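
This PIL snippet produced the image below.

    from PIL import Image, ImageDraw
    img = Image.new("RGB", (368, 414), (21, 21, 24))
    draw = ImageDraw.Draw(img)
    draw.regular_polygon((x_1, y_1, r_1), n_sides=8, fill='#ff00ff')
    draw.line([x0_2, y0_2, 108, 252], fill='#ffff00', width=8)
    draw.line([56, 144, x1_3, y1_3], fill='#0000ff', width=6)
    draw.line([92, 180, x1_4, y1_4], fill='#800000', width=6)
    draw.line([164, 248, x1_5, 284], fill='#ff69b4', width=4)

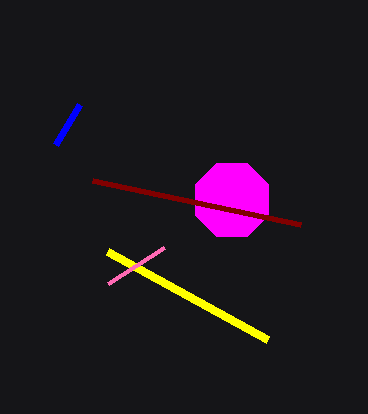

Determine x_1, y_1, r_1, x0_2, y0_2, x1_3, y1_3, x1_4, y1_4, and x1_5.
x_1 = 232
y_1 = 200
r_1 = 40
x0_2 = 268
y0_2 = 340
x1_3 = 80
y1_3 = 104
x1_4 = 300
y1_4 = 224
x1_5 = 108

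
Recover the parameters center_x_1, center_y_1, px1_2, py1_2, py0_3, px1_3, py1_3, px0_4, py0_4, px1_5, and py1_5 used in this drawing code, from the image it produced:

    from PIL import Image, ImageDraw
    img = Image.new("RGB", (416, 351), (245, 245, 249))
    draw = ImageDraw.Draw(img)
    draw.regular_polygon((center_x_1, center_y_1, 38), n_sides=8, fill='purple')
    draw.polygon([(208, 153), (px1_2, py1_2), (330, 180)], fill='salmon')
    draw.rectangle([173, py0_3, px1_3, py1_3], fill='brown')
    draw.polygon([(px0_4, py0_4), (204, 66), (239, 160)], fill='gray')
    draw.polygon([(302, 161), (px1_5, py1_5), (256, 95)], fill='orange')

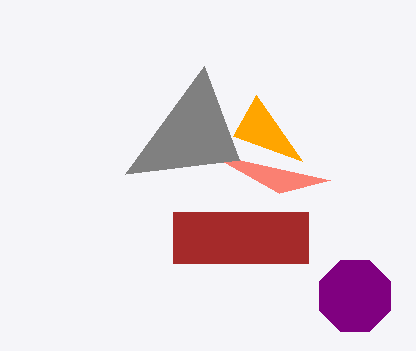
center_x_1 = 355; center_y_1 = 296; px1_2 = 279; py1_2 = 193; py0_3 = 212; px1_3 = 308; py1_3 = 263; px0_4 = 125; py0_4 = 174; px1_5 = 233; py1_5 = 136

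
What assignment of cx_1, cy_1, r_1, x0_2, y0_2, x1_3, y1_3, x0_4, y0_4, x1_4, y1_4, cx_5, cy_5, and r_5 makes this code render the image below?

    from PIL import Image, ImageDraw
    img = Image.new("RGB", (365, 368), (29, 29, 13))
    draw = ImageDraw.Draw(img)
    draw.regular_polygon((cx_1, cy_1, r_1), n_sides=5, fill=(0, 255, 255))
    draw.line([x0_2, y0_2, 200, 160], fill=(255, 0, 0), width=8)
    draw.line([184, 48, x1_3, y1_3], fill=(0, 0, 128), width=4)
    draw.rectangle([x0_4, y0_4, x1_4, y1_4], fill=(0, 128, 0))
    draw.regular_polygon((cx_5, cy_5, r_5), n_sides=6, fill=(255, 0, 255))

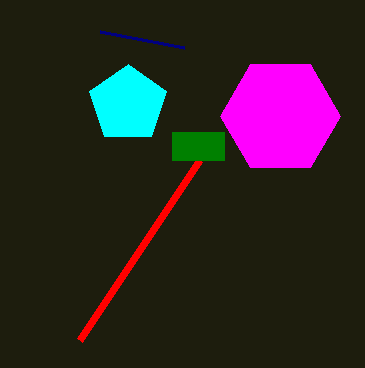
cx_1 = 128; cy_1 = 104; r_1 = 40; x0_2 = 80; y0_2 = 340; x1_3 = 100; y1_3 = 32; x0_4 = 172; y0_4 = 132; x1_4 = 224; y1_4 = 160; cx_5 = 280; cy_5 = 116; r_5 = 60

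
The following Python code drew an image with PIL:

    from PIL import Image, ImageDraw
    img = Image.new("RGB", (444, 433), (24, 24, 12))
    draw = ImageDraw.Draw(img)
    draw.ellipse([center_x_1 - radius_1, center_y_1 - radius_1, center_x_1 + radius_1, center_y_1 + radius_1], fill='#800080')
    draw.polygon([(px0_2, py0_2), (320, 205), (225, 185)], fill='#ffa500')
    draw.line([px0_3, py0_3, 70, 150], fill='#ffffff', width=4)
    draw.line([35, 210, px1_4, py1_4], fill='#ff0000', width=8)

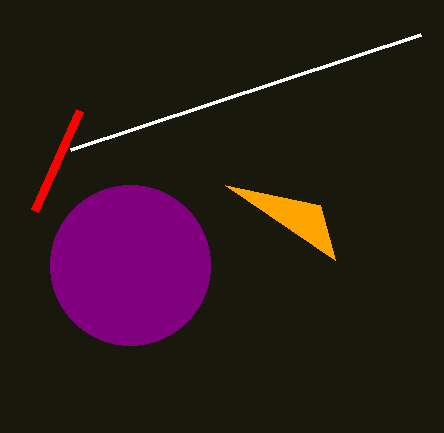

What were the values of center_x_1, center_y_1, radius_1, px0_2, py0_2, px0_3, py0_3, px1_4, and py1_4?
center_x_1 = 130; center_y_1 = 265; radius_1 = 80; px0_2 = 335; py0_2 = 260; px0_3 = 420; py0_3 = 35; px1_4 = 80; py1_4 = 110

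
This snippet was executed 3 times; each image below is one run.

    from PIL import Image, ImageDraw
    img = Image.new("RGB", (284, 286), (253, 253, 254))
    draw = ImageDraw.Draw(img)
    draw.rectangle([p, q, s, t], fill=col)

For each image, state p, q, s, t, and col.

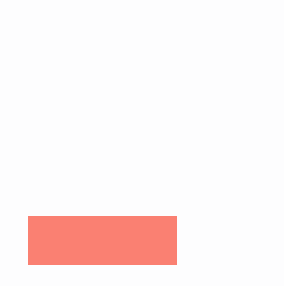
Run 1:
p = 28, q = 216, s = 176, t = 264, col = 'salmon'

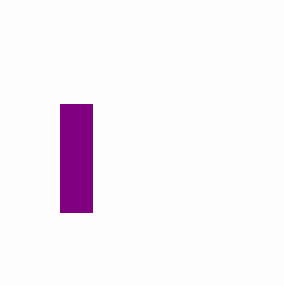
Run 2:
p = 60, q = 104, s = 92, t = 212, col = 'purple'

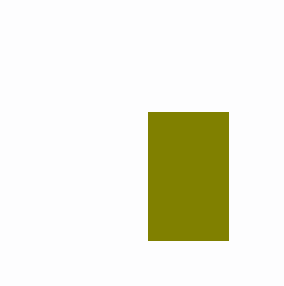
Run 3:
p = 148; q = 112; s = 228; t = 240; col = 'olive'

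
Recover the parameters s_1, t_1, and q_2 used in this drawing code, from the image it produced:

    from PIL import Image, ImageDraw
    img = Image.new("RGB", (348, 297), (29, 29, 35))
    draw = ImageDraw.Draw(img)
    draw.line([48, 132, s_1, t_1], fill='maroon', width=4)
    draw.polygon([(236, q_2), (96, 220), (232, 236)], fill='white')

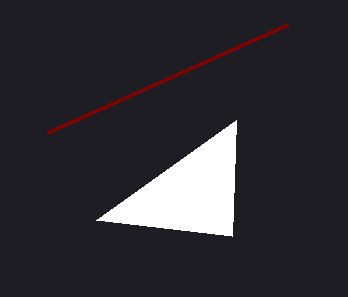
s_1 = 288; t_1 = 24; q_2 = 120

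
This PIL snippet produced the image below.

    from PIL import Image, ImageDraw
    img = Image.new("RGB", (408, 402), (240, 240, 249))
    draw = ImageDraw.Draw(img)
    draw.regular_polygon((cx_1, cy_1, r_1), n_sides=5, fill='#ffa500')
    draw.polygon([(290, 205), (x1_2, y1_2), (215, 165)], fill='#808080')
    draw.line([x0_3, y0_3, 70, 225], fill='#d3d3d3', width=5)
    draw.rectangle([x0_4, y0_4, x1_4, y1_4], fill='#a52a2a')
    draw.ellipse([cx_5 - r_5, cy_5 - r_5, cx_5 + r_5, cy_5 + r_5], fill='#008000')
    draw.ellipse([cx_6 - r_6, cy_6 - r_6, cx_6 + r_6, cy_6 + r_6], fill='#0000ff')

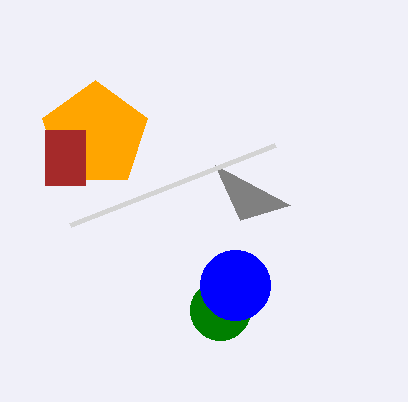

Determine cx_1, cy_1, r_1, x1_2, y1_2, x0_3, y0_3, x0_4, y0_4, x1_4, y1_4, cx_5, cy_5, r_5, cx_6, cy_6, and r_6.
cx_1 = 95; cy_1 = 135; r_1 = 55; x1_2 = 240; y1_2 = 220; x0_3 = 275; y0_3 = 145; x0_4 = 45; y0_4 = 130; x1_4 = 85; y1_4 = 185; cx_5 = 220; cy_5 = 310; r_5 = 30; cx_6 = 235; cy_6 = 285; r_6 = 35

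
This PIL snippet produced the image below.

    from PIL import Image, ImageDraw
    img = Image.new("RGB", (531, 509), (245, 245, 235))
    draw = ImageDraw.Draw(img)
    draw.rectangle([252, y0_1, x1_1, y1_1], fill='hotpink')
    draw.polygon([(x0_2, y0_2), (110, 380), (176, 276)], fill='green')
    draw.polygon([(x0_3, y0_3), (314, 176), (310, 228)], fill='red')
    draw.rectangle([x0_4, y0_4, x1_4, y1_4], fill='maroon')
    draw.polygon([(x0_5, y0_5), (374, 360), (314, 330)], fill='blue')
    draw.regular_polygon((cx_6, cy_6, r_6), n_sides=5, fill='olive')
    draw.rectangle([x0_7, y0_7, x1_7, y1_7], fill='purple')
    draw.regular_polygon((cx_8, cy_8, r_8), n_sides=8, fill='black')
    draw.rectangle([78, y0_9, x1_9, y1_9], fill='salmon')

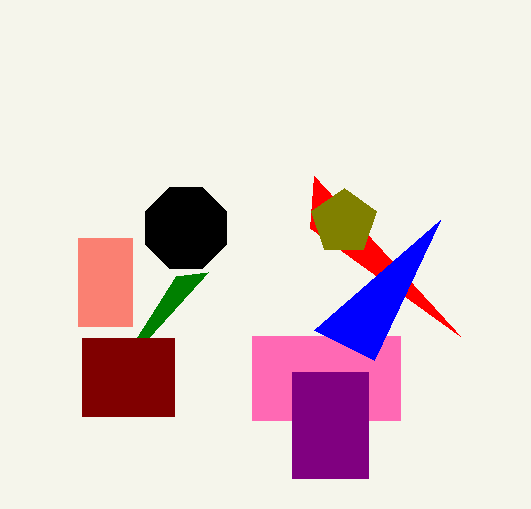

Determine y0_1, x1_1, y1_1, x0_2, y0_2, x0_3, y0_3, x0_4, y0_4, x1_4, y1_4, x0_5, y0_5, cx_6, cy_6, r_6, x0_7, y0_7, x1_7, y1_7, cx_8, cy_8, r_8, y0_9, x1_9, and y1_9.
y0_1 = 336; x1_1 = 400; y1_1 = 420; x0_2 = 208; y0_2 = 272; x0_3 = 460; y0_3 = 336; x0_4 = 82; y0_4 = 338; x1_4 = 174; y1_4 = 416; x0_5 = 440; y0_5 = 220; cx_6 = 344; cy_6 = 222; r_6 = 34; x0_7 = 292; y0_7 = 372; x1_7 = 368; y1_7 = 478; cx_8 = 186; cy_8 = 228; r_8 = 44; y0_9 = 238; x1_9 = 132; y1_9 = 326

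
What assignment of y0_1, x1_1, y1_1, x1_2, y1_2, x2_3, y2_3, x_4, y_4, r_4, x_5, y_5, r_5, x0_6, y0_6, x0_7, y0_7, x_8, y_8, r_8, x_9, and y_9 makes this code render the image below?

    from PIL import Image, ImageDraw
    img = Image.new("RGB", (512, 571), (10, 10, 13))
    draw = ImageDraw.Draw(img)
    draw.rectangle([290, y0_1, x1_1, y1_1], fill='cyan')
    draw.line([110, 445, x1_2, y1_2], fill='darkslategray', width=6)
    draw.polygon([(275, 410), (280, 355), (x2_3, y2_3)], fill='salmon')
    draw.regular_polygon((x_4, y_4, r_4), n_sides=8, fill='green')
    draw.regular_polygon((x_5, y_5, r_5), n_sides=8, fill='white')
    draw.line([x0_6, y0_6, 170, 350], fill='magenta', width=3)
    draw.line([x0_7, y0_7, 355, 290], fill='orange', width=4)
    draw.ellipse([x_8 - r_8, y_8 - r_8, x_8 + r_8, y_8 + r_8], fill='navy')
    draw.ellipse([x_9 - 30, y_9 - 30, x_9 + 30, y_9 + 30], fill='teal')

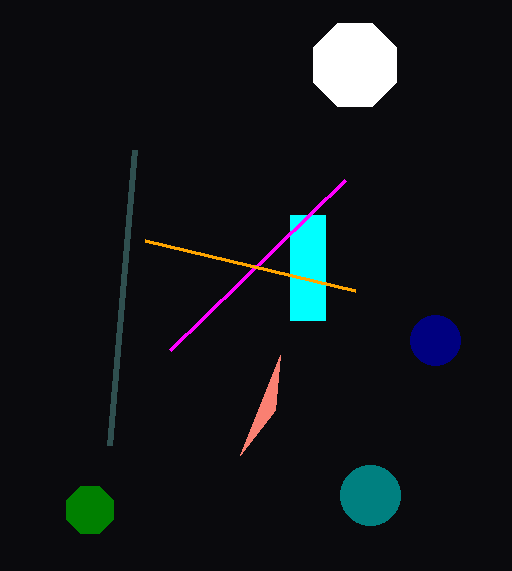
y0_1 = 215; x1_1 = 325; y1_1 = 320; x1_2 = 135; y1_2 = 150; x2_3 = 240; y2_3 = 455; x_4 = 90; y_4 = 510; r_4 = 25; x_5 = 355; y_5 = 65; r_5 = 45; x0_6 = 345; y0_6 = 180; x0_7 = 145; y0_7 = 240; x_8 = 435; y_8 = 340; r_8 = 25; x_9 = 370; y_9 = 495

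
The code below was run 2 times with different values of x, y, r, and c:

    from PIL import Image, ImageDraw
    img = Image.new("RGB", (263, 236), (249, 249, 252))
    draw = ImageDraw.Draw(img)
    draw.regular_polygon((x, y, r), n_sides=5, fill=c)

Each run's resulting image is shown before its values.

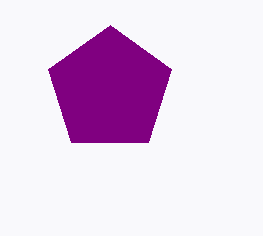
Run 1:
x = 110
y = 90
r = 65
c = 'purple'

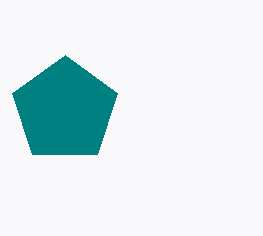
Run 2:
x = 65
y = 110
r = 55
c = 'teal'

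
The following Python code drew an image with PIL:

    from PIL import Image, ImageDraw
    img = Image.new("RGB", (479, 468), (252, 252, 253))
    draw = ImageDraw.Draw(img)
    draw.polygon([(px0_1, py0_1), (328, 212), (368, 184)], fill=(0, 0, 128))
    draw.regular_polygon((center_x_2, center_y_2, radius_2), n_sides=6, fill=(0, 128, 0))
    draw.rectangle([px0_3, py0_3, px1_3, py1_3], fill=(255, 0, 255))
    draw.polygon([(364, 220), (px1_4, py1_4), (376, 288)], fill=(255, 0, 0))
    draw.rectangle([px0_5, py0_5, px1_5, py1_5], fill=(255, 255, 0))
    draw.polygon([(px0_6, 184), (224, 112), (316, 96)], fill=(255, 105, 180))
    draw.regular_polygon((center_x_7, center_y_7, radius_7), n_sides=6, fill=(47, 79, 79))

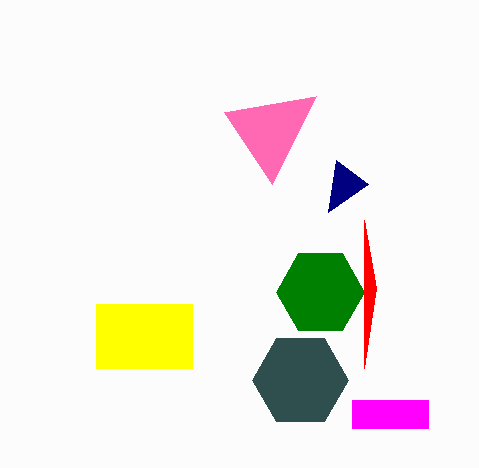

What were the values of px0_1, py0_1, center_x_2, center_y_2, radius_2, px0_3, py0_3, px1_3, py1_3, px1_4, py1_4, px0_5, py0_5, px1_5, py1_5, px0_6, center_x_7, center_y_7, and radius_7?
px0_1 = 336
py0_1 = 160
center_x_2 = 320
center_y_2 = 292
radius_2 = 44
px0_3 = 352
py0_3 = 400
px1_3 = 428
py1_3 = 428
px1_4 = 364
py1_4 = 368
px0_5 = 96
py0_5 = 304
px1_5 = 192
py1_5 = 368
px0_6 = 272
center_x_7 = 300
center_y_7 = 380
radius_7 = 48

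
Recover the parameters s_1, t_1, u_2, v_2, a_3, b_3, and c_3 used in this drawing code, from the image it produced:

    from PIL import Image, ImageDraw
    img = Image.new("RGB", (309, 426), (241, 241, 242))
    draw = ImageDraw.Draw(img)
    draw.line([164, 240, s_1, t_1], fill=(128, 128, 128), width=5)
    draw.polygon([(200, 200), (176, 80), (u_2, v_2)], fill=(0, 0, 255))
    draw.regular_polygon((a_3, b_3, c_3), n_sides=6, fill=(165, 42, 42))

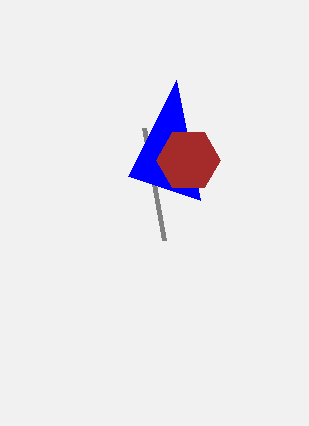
s_1 = 144; t_1 = 128; u_2 = 128; v_2 = 176; a_3 = 188; b_3 = 160; c_3 = 32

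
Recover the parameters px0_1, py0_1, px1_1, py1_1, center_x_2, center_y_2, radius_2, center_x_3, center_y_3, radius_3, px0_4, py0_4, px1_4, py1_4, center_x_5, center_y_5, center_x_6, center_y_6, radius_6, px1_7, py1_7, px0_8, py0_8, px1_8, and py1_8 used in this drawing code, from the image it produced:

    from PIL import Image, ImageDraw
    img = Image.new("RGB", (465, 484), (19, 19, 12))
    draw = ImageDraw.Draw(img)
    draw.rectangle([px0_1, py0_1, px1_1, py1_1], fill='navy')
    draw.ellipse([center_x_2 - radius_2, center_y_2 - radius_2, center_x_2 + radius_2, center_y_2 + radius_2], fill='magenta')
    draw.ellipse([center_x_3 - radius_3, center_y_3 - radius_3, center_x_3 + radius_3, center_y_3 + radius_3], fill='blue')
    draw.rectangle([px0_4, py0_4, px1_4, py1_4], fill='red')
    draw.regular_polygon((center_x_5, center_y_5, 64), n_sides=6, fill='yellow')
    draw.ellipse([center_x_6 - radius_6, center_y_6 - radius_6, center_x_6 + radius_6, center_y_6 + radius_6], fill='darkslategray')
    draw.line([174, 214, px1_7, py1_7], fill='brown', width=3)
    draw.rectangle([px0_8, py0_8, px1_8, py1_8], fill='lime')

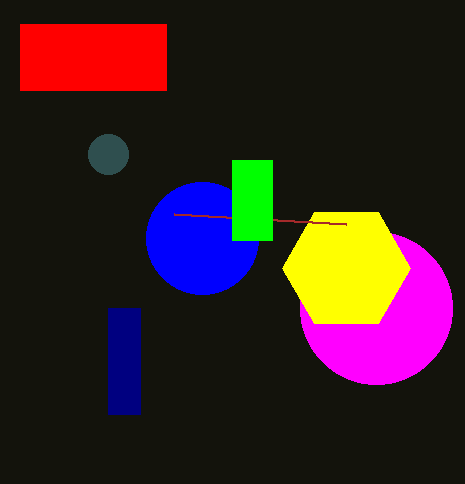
px0_1 = 108, py0_1 = 308, px1_1 = 140, py1_1 = 414, center_x_2 = 376, center_y_2 = 308, radius_2 = 76, center_x_3 = 202, center_y_3 = 238, radius_3 = 56, px0_4 = 20, py0_4 = 24, px1_4 = 166, py1_4 = 90, center_x_5 = 346, center_y_5 = 268, center_x_6 = 108, center_y_6 = 154, radius_6 = 20, px1_7 = 346, py1_7 = 224, px0_8 = 232, py0_8 = 160, px1_8 = 272, py1_8 = 240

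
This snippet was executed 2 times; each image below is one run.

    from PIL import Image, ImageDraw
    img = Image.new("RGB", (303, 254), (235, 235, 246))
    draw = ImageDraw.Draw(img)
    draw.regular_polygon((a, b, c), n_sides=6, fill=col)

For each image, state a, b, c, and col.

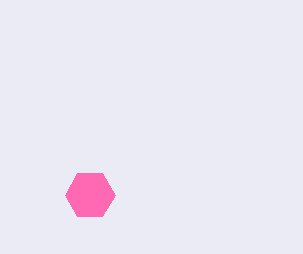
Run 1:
a = 90, b = 195, c = 25, col = 'hotpink'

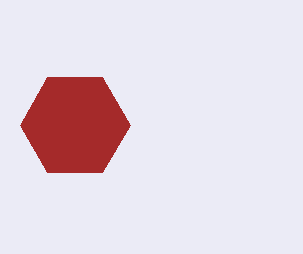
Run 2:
a = 75, b = 125, c = 55, col = 'brown'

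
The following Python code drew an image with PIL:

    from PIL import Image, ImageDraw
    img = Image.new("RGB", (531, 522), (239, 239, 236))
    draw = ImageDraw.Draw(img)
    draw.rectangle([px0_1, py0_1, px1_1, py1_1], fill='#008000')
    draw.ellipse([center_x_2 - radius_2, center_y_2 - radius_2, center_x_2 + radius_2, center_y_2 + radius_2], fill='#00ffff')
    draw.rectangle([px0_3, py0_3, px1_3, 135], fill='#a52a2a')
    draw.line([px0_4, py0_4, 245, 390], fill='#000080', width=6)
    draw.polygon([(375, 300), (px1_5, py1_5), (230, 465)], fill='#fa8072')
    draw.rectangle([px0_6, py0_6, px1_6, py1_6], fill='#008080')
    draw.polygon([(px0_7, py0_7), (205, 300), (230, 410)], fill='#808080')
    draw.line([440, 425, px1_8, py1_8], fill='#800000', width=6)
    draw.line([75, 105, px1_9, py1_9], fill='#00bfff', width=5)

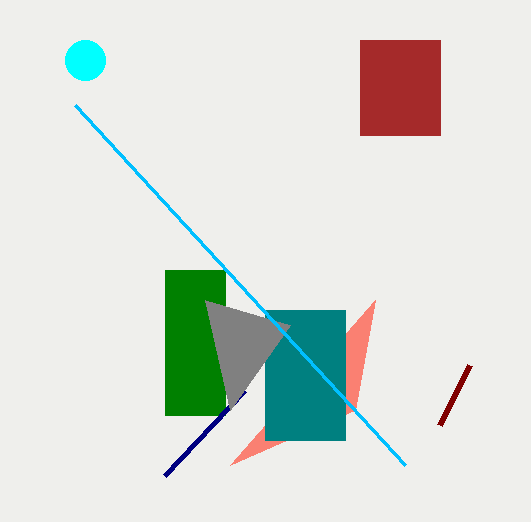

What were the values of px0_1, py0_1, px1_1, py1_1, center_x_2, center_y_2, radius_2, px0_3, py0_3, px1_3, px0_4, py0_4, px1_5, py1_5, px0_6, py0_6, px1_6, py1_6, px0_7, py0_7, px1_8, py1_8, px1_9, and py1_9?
px0_1 = 165; py0_1 = 270; px1_1 = 225; py1_1 = 415; center_x_2 = 85; center_y_2 = 60; radius_2 = 20; px0_3 = 360; py0_3 = 40; px1_3 = 440; px0_4 = 165; py0_4 = 475; px1_5 = 355; py1_5 = 410; px0_6 = 265; py0_6 = 310; px1_6 = 345; py1_6 = 440; px0_7 = 290; py0_7 = 325; px1_8 = 470; py1_8 = 365; px1_9 = 405; py1_9 = 465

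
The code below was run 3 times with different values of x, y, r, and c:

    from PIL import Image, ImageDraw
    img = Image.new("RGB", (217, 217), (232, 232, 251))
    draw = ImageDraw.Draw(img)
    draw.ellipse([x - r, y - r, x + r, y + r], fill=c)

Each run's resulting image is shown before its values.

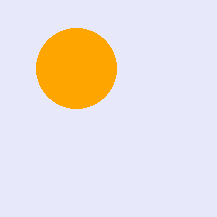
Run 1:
x = 76; y = 68; r = 40; c = 'orange'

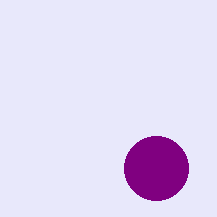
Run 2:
x = 156, y = 168, r = 32, c = 'purple'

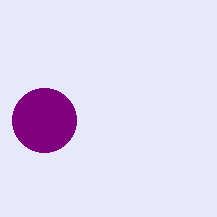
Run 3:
x = 44
y = 120
r = 32
c = 'purple'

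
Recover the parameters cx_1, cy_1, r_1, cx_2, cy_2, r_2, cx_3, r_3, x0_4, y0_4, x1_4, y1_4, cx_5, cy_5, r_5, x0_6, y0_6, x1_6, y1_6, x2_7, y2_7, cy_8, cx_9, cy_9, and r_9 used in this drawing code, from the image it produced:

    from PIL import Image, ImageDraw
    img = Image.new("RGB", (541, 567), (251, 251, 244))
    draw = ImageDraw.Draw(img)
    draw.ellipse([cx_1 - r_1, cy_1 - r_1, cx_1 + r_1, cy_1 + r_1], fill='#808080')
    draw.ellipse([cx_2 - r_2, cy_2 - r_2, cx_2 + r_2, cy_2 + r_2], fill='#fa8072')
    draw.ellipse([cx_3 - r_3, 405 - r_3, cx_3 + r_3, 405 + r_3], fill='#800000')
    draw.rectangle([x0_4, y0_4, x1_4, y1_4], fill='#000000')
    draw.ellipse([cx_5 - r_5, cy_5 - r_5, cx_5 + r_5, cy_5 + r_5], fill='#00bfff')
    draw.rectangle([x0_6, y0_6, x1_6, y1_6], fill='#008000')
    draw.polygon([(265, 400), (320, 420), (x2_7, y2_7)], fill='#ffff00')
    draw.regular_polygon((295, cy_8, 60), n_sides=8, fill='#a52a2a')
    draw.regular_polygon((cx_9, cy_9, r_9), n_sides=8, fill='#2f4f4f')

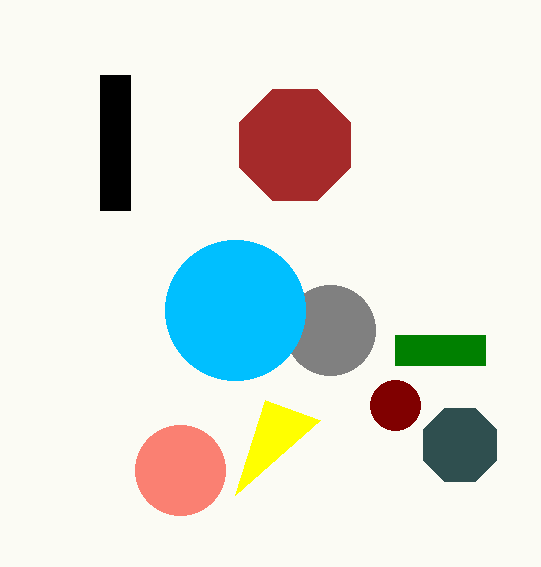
cx_1 = 330
cy_1 = 330
r_1 = 45
cx_2 = 180
cy_2 = 470
r_2 = 45
cx_3 = 395
r_3 = 25
x0_4 = 100
y0_4 = 75
x1_4 = 130
y1_4 = 210
cx_5 = 235
cy_5 = 310
r_5 = 70
x0_6 = 395
y0_6 = 335
x1_6 = 485
y1_6 = 365
x2_7 = 235
y2_7 = 495
cy_8 = 145
cx_9 = 460
cy_9 = 445
r_9 = 40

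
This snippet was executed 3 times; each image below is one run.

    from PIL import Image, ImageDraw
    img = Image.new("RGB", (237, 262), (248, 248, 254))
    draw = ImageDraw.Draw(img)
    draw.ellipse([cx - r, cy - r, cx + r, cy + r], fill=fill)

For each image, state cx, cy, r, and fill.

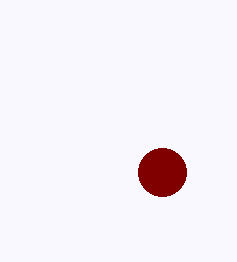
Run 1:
cx = 162; cy = 172; r = 24; fill = 'maroon'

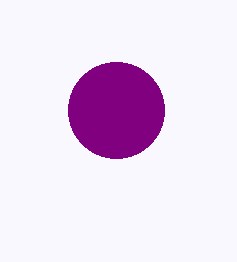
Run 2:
cx = 116
cy = 110
r = 48
fill = 'purple'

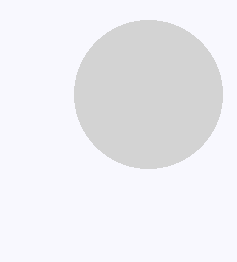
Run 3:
cx = 148; cy = 94; r = 74; fill = 'lightgray'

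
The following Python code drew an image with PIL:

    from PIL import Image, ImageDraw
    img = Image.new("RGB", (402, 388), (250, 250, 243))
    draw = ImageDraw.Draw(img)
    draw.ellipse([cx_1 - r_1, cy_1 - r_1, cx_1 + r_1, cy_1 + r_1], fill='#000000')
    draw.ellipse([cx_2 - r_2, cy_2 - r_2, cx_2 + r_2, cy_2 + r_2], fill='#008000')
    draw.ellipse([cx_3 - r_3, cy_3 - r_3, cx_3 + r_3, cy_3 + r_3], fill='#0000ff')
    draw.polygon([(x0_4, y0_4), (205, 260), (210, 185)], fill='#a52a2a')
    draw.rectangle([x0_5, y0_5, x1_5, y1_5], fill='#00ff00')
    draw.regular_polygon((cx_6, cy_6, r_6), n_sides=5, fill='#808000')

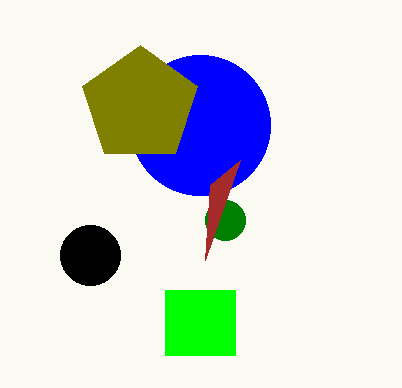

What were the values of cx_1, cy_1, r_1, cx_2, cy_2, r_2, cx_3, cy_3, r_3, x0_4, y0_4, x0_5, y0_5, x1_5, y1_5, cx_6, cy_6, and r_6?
cx_1 = 90
cy_1 = 255
r_1 = 30
cx_2 = 225
cy_2 = 220
r_2 = 20
cx_3 = 200
cy_3 = 125
r_3 = 70
x0_4 = 240
y0_4 = 160
x0_5 = 165
y0_5 = 290
x1_5 = 235
y1_5 = 355
cx_6 = 140
cy_6 = 105
r_6 = 60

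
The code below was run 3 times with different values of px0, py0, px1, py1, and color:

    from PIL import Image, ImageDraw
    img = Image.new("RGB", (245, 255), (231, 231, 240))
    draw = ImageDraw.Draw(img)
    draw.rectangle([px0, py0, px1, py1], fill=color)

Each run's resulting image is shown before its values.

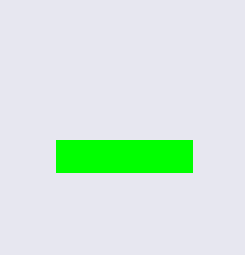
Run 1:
px0 = 56
py0 = 140
px1 = 192
py1 = 172
color = 'lime'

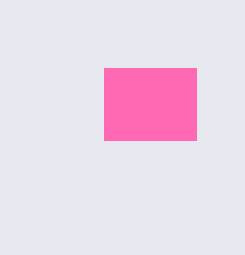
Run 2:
px0 = 104
py0 = 68
px1 = 196
py1 = 140
color = 'hotpink'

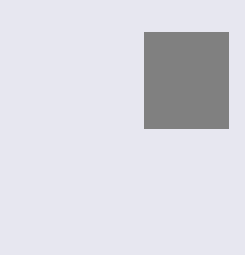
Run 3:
px0 = 144
py0 = 32
px1 = 228
py1 = 128
color = 'gray'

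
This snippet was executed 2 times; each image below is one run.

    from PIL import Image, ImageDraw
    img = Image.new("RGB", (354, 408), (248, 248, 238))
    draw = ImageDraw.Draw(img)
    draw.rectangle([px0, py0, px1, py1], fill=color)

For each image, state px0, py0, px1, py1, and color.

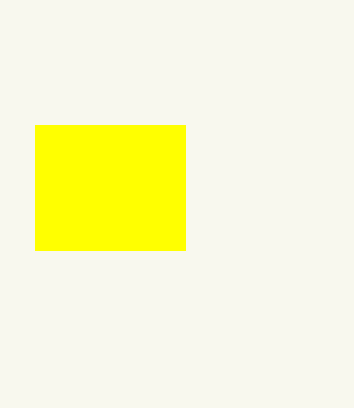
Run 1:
px0 = 35, py0 = 125, px1 = 185, py1 = 250, color = 'yellow'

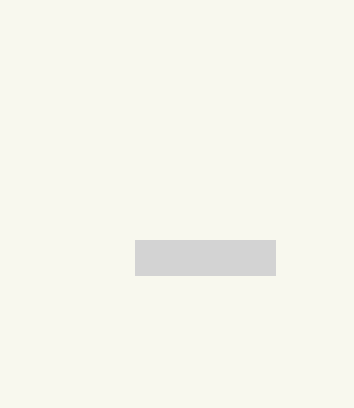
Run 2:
px0 = 135, py0 = 240, px1 = 275, py1 = 275, color = 'lightgray'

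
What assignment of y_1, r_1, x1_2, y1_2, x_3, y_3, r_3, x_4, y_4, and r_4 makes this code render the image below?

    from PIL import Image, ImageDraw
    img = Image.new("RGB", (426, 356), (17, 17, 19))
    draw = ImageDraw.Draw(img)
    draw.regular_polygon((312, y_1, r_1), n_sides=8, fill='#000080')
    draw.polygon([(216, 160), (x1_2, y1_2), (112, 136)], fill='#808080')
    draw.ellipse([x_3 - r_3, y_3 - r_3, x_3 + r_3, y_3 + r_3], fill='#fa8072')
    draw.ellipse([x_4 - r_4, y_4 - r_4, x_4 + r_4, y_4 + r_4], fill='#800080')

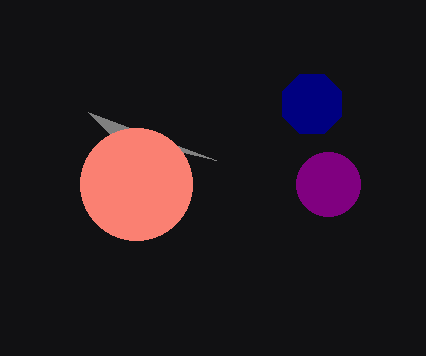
y_1 = 104
r_1 = 32
x1_2 = 88
y1_2 = 112
x_3 = 136
y_3 = 184
r_3 = 56
x_4 = 328
y_4 = 184
r_4 = 32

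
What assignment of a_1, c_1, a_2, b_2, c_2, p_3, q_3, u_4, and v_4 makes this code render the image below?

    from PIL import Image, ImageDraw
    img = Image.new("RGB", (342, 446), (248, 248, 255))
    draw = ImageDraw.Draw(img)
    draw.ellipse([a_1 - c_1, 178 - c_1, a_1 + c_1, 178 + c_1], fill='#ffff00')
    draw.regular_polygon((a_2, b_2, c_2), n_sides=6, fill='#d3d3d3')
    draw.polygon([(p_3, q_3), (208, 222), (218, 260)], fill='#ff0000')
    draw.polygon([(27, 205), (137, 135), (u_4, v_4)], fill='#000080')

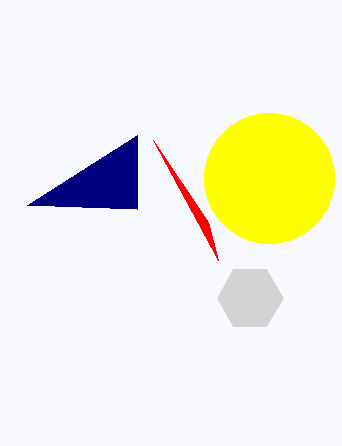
a_1 = 269
c_1 = 65
a_2 = 250
b_2 = 298
c_2 = 33
p_3 = 153
q_3 = 140
u_4 = 137
v_4 = 209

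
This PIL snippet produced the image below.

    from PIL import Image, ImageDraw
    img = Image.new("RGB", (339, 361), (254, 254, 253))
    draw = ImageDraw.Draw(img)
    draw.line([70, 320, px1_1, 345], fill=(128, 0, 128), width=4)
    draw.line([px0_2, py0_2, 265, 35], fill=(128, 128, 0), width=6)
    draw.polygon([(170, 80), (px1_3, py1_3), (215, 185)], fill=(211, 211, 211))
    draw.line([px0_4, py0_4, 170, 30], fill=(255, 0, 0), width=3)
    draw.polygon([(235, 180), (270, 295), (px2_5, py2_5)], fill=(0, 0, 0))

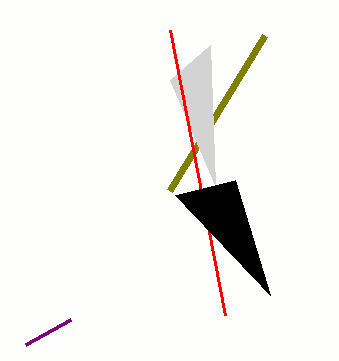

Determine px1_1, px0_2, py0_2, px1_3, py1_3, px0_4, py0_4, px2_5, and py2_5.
px1_1 = 25; px0_2 = 170; py0_2 = 190; px1_3 = 210; py1_3 = 45; px0_4 = 225; py0_4 = 315; px2_5 = 175; py2_5 = 195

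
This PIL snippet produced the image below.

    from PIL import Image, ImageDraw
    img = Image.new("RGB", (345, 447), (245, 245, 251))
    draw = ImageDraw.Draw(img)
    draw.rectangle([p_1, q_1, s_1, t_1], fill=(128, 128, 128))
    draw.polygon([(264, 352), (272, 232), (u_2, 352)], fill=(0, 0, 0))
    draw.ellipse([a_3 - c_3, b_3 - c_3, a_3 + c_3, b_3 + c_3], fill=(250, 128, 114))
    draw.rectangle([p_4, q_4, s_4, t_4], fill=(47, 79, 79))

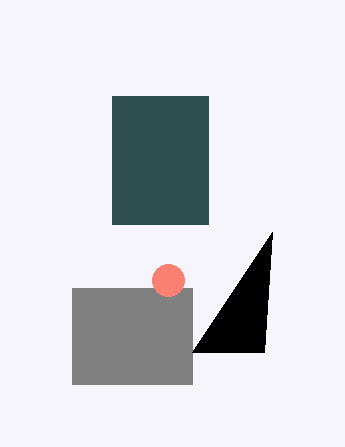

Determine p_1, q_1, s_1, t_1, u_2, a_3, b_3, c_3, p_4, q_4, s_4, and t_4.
p_1 = 72, q_1 = 288, s_1 = 192, t_1 = 384, u_2 = 192, a_3 = 168, b_3 = 280, c_3 = 16, p_4 = 112, q_4 = 96, s_4 = 208, t_4 = 224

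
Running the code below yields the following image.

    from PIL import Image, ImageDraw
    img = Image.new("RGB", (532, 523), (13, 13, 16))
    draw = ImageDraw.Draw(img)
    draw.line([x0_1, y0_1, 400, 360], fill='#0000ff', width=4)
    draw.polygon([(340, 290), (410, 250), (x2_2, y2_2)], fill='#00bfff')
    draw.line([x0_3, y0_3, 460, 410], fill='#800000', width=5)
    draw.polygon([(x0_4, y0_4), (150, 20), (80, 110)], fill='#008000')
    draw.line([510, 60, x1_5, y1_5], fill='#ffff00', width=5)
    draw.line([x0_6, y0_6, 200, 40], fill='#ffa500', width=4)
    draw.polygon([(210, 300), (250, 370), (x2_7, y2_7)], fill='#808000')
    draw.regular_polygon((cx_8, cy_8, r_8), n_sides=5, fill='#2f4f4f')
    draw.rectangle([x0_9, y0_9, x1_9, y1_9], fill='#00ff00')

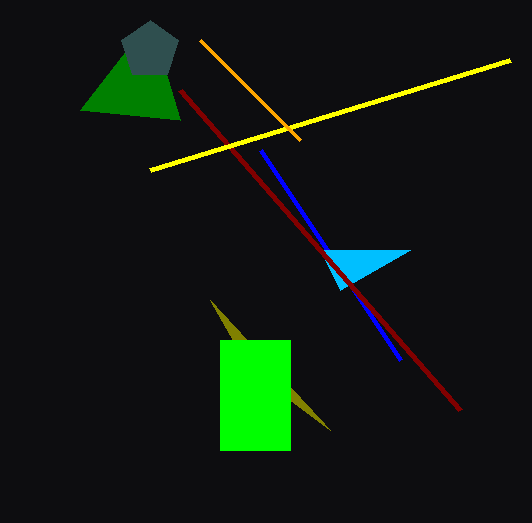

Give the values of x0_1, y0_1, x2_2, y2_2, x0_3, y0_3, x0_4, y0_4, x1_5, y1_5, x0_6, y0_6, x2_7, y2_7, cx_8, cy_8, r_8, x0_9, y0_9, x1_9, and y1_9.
x0_1 = 260
y0_1 = 150
x2_2 = 320
y2_2 = 250
x0_3 = 180
y0_3 = 90
x0_4 = 180
y0_4 = 120
x1_5 = 150
y1_5 = 170
x0_6 = 300
y0_6 = 140
x2_7 = 330
y2_7 = 430
cx_8 = 150
cy_8 = 50
r_8 = 30
x0_9 = 220
y0_9 = 340
x1_9 = 290
y1_9 = 450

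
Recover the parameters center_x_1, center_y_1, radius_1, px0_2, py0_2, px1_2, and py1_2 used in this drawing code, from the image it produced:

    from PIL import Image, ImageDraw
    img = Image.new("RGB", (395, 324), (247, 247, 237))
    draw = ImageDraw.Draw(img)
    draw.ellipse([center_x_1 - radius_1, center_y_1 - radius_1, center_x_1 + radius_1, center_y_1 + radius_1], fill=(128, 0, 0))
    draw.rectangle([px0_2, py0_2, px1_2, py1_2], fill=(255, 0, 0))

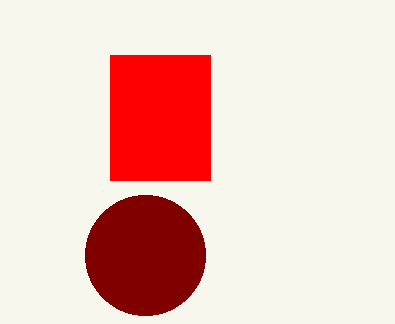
center_x_1 = 145, center_y_1 = 255, radius_1 = 60, px0_2 = 110, py0_2 = 55, px1_2 = 210, py1_2 = 180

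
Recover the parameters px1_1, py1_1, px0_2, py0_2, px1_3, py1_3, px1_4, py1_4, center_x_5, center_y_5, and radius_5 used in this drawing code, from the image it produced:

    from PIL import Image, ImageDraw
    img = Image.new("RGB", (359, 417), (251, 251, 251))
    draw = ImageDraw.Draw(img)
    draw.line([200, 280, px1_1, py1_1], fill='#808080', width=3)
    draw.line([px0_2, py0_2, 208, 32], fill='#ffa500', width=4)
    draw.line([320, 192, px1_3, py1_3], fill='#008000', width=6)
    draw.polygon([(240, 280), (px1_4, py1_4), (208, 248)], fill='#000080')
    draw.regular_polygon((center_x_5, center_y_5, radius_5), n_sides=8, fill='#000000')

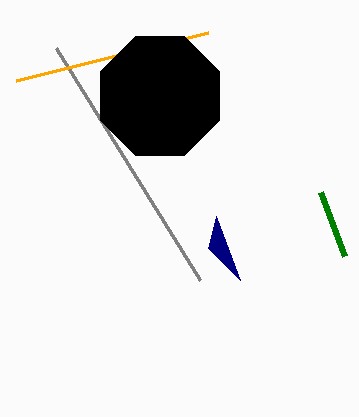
px1_1 = 56, py1_1 = 48, px0_2 = 16, py0_2 = 80, px1_3 = 344, py1_3 = 256, px1_4 = 216, py1_4 = 216, center_x_5 = 160, center_y_5 = 96, radius_5 = 64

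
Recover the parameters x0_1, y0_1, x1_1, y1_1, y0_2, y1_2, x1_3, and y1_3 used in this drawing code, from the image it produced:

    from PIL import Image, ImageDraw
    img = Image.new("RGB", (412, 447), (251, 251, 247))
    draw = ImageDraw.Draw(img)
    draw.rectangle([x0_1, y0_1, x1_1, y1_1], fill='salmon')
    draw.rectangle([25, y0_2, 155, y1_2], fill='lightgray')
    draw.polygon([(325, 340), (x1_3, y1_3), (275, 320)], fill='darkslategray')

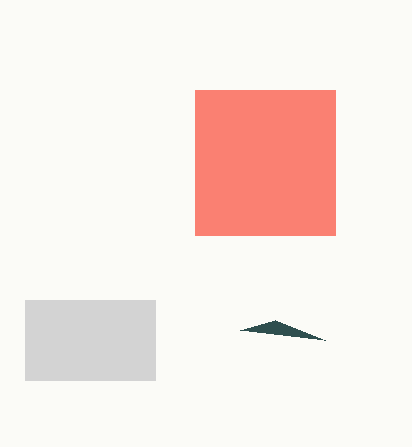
x0_1 = 195
y0_1 = 90
x1_1 = 335
y1_1 = 235
y0_2 = 300
y1_2 = 380
x1_3 = 240
y1_3 = 330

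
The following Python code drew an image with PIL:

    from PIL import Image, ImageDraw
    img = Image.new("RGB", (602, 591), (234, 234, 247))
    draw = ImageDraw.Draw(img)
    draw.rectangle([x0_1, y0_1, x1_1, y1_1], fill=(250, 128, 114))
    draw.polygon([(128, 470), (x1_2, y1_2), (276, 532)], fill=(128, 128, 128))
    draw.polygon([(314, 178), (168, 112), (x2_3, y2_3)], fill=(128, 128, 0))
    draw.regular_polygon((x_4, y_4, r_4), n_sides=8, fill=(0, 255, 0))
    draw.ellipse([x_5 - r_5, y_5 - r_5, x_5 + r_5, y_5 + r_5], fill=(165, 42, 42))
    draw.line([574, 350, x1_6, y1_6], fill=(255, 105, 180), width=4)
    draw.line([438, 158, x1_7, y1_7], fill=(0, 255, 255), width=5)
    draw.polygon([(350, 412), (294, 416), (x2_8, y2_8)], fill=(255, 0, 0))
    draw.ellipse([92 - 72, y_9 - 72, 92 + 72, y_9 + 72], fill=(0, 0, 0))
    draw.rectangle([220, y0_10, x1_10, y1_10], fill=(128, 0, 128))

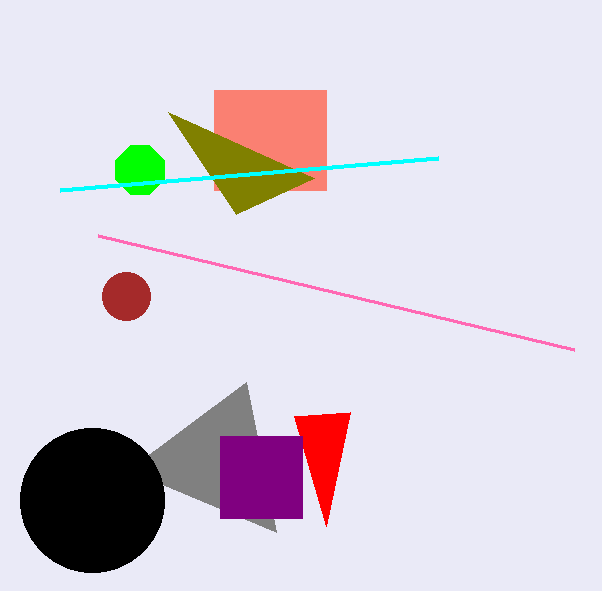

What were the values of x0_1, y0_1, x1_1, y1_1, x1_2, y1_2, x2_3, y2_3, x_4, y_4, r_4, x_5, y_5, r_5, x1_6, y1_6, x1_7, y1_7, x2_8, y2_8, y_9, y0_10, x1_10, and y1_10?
x0_1 = 214
y0_1 = 90
x1_1 = 326
y1_1 = 190
x1_2 = 246
y1_2 = 382
x2_3 = 236
y2_3 = 214
x_4 = 140
y_4 = 170
r_4 = 26
x_5 = 126
y_5 = 296
r_5 = 24
x1_6 = 98
y1_6 = 236
x1_7 = 60
y1_7 = 190
x2_8 = 326
y2_8 = 526
y_9 = 500
y0_10 = 436
x1_10 = 302
y1_10 = 518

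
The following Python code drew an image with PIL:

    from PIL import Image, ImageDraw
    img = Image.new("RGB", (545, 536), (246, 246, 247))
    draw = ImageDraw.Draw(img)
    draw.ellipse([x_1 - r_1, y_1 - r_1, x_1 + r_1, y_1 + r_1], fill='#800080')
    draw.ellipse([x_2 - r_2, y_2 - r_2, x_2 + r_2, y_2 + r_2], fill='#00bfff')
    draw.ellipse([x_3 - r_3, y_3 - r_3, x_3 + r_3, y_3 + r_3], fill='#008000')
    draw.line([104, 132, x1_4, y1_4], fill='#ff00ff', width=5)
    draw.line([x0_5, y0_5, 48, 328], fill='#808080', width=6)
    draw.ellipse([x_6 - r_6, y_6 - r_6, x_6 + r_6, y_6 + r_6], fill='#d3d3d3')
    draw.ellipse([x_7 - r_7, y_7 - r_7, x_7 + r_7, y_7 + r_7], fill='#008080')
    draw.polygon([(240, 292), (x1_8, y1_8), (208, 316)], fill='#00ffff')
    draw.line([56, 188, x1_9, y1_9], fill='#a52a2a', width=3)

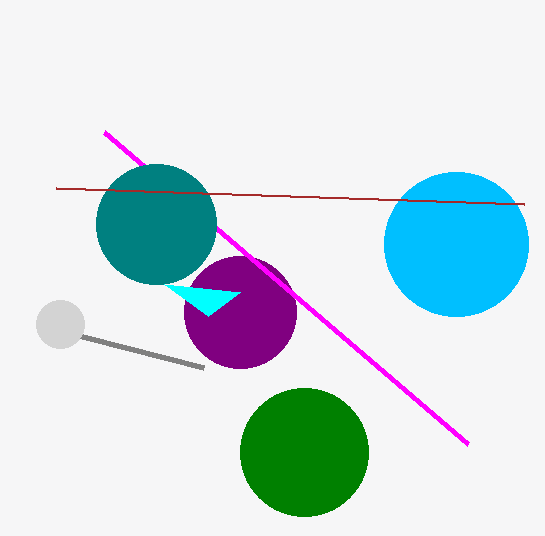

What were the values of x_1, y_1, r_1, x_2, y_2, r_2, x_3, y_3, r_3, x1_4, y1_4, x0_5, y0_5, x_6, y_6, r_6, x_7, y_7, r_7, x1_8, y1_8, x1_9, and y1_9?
x_1 = 240; y_1 = 312; r_1 = 56; x_2 = 456; y_2 = 244; r_2 = 72; x_3 = 304; y_3 = 452; r_3 = 64; x1_4 = 468; y1_4 = 444; x0_5 = 204; y0_5 = 368; x_6 = 60; y_6 = 324; r_6 = 24; x_7 = 156; y_7 = 224; r_7 = 60; x1_8 = 164; y1_8 = 284; x1_9 = 524; y1_9 = 204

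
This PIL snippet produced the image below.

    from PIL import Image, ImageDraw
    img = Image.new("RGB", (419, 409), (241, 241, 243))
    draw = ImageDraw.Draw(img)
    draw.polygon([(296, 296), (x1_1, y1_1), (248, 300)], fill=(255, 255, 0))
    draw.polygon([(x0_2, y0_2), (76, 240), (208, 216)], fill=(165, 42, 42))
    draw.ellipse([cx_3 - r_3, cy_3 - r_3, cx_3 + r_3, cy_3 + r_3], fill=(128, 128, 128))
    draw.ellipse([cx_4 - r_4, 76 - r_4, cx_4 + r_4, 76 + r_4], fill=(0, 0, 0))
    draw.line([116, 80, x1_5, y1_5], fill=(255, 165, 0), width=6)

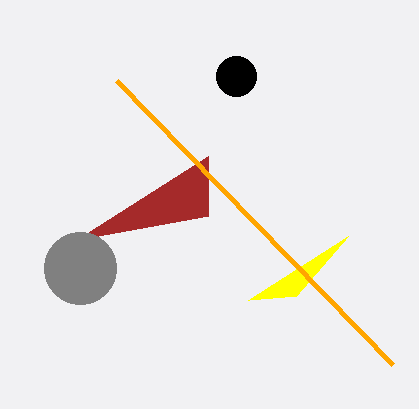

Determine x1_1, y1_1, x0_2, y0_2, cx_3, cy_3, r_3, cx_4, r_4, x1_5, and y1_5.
x1_1 = 348, y1_1 = 236, x0_2 = 208, y0_2 = 156, cx_3 = 80, cy_3 = 268, r_3 = 36, cx_4 = 236, r_4 = 20, x1_5 = 392, y1_5 = 364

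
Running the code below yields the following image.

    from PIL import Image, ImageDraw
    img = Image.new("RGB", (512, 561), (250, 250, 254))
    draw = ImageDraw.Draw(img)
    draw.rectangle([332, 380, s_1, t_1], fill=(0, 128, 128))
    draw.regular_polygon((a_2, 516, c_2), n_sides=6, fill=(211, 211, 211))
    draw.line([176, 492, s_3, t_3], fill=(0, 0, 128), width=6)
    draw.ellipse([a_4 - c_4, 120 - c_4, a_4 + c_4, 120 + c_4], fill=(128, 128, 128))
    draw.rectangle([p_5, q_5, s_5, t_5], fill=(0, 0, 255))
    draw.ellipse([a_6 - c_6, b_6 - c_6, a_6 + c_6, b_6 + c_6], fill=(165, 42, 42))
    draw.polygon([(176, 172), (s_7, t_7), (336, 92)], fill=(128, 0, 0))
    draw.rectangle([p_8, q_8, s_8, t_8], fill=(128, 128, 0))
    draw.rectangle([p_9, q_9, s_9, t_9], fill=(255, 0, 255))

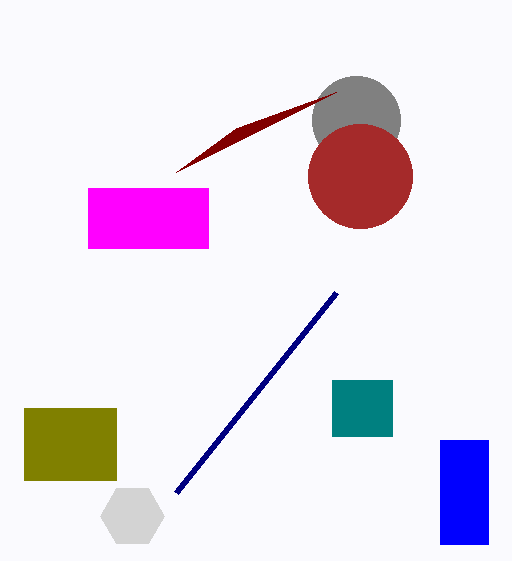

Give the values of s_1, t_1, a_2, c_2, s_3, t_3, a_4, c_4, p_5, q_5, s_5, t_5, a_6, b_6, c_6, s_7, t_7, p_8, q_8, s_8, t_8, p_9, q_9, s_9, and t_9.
s_1 = 392, t_1 = 436, a_2 = 132, c_2 = 32, s_3 = 336, t_3 = 292, a_4 = 356, c_4 = 44, p_5 = 440, q_5 = 440, s_5 = 488, t_5 = 544, a_6 = 360, b_6 = 176, c_6 = 52, s_7 = 236, t_7 = 128, p_8 = 24, q_8 = 408, s_8 = 116, t_8 = 480, p_9 = 88, q_9 = 188, s_9 = 208, t_9 = 248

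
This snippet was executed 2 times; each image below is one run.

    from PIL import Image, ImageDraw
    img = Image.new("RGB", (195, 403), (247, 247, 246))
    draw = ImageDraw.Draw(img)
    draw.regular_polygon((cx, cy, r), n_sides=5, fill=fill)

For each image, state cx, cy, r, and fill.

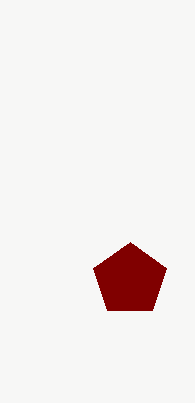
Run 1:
cx = 130; cy = 280; r = 38; fill = 'maroon'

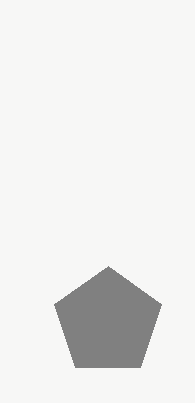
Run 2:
cx = 108, cy = 322, r = 56, fill = 'gray'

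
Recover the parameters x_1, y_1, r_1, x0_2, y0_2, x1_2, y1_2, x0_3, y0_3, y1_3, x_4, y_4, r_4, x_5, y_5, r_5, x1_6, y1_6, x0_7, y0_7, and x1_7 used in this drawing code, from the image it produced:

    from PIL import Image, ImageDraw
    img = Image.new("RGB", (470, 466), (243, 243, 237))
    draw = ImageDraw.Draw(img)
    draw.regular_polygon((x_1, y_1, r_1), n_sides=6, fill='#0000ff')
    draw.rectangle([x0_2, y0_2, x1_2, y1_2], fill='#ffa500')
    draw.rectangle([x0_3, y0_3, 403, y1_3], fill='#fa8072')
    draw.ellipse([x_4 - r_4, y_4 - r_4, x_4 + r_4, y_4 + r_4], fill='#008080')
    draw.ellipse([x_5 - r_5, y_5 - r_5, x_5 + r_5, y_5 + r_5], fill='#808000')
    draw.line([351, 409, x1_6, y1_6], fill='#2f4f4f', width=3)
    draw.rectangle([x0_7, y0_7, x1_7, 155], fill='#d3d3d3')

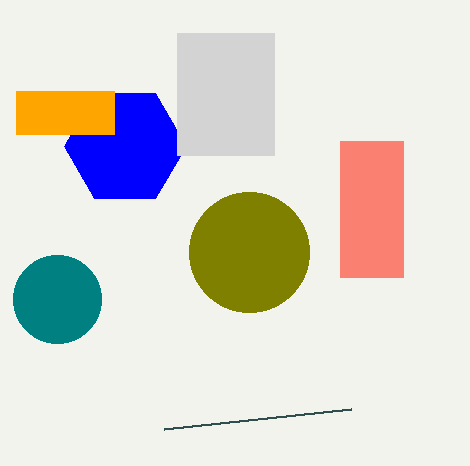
x_1 = 125
y_1 = 146
r_1 = 61
x0_2 = 16
y0_2 = 91
x1_2 = 114
y1_2 = 134
x0_3 = 340
y0_3 = 141
y1_3 = 277
x_4 = 57
y_4 = 299
r_4 = 44
x_5 = 249
y_5 = 252
r_5 = 60
x1_6 = 164
y1_6 = 429
x0_7 = 177
y0_7 = 33
x1_7 = 274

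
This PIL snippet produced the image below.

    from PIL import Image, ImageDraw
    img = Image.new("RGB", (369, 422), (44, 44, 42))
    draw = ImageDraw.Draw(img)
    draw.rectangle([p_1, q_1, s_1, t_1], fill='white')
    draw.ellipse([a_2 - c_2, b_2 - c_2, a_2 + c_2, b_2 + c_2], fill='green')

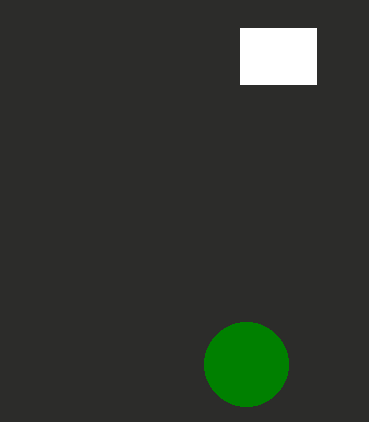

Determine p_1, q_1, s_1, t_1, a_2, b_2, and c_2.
p_1 = 240
q_1 = 28
s_1 = 316
t_1 = 84
a_2 = 246
b_2 = 364
c_2 = 42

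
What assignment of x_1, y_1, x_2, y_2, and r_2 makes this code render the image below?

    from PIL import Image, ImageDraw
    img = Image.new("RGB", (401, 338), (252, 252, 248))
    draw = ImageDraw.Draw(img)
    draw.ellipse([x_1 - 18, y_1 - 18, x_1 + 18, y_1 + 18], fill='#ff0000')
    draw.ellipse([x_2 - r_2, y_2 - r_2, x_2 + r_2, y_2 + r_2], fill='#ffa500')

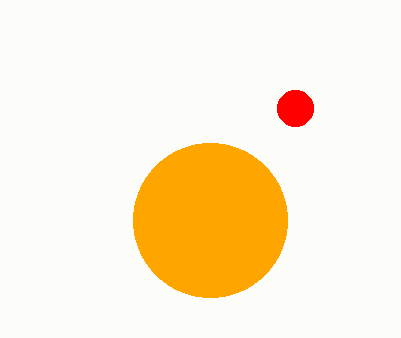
x_1 = 295; y_1 = 108; x_2 = 210; y_2 = 220; r_2 = 77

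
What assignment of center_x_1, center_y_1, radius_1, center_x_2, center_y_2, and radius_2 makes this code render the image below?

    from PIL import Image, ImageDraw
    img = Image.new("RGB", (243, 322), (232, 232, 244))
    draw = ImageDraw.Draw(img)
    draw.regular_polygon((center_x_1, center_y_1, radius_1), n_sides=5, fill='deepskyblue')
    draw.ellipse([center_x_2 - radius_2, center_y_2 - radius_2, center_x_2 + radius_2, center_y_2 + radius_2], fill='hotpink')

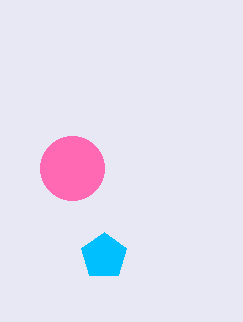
center_x_1 = 104; center_y_1 = 256; radius_1 = 24; center_x_2 = 72; center_y_2 = 168; radius_2 = 32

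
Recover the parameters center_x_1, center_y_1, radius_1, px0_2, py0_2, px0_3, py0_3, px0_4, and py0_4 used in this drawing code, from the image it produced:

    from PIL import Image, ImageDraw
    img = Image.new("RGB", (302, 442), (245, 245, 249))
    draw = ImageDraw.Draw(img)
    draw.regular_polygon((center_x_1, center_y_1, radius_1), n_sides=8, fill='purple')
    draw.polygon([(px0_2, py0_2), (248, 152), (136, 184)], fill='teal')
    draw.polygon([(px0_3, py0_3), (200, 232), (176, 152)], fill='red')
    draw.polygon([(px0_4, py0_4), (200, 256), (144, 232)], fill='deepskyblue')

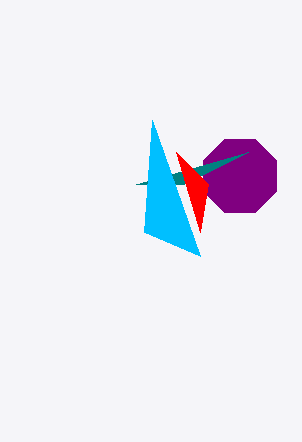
center_x_1 = 240
center_y_1 = 176
radius_1 = 40
px0_2 = 184
py0_2 = 184
px0_3 = 208
py0_3 = 184
px0_4 = 152
py0_4 = 120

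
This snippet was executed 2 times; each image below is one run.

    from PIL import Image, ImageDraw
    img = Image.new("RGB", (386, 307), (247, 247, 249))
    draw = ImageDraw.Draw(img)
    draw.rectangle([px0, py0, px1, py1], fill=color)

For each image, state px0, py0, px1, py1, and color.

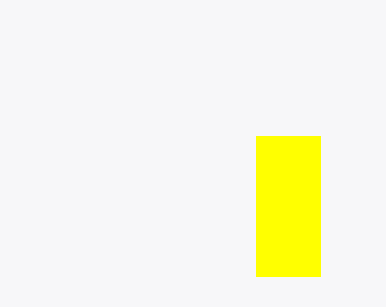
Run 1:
px0 = 256, py0 = 136, px1 = 320, py1 = 276, color = 'yellow'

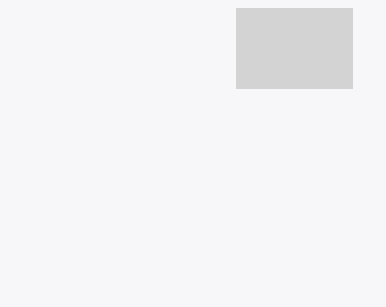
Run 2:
px0 = 236, py0 = 8, px1 = 352, py1 = 88, color = 'lightgray'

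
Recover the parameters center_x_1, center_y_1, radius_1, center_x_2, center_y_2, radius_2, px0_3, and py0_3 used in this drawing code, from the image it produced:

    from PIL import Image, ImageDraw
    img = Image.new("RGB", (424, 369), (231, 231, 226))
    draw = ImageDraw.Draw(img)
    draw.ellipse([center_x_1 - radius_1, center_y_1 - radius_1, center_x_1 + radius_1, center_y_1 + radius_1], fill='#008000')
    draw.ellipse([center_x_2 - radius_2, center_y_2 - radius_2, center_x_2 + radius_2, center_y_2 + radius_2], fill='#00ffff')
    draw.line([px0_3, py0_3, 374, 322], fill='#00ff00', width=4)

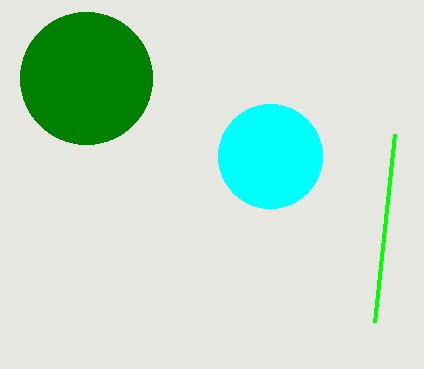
center_x_1 = 86
center_y_1 = 78
radius_1 = 66
center_x_2 = 270
center_y_2 = 156
radius_2 = 52
px0_3 = 394
py0_3 = 134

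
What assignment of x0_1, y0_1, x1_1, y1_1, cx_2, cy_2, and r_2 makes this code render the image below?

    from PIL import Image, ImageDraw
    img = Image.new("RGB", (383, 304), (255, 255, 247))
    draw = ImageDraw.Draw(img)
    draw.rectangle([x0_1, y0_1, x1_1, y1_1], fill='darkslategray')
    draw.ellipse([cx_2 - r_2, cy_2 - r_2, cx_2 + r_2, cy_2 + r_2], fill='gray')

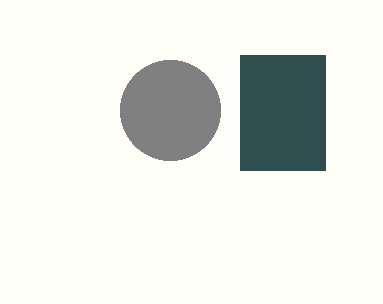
x0_1 = 240, y0_1 = 55, x1_1 = 325, y1_1 = 170, cx_2 = 170, cy_2 = 110, r_2 = 50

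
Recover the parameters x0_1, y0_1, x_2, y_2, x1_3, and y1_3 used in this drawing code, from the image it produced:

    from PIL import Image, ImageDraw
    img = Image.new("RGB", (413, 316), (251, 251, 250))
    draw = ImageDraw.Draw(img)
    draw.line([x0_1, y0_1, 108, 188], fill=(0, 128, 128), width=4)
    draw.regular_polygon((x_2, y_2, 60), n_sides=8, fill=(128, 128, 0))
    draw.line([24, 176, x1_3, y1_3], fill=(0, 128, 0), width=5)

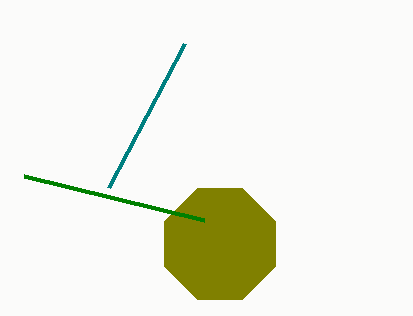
x0_1 = 184, y0_1 = 44, x_2 = 220, y_2 = 244, x1_3 = 204, y1_3 = 220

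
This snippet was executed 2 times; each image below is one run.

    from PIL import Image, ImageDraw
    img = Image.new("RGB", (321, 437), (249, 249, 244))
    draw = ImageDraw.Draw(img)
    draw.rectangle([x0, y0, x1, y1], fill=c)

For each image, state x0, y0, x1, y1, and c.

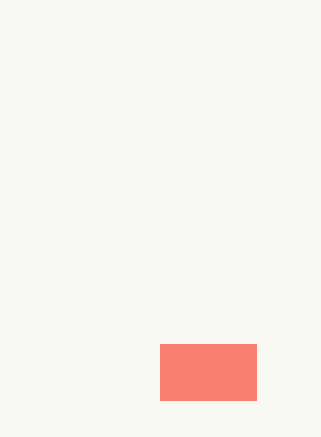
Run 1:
x0 = 160; y0 = 344; x1 = 256; y1 = 400; c = 'salmon'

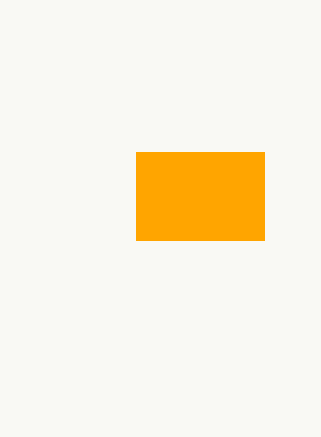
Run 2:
x0 = 136, y0 = 152, x1 = 264, y1 = 240, c = 'orange'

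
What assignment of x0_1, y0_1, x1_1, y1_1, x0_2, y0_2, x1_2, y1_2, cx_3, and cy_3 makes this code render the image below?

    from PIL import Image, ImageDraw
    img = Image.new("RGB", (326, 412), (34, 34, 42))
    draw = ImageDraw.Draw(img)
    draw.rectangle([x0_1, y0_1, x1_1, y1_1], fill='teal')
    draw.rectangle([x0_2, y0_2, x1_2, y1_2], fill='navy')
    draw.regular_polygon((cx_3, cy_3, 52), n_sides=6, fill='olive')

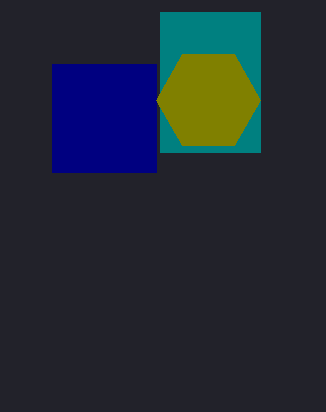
x0_1 = 160; y0_1 = 12; x1_1 = 260; y1_1 = 152; x0_2 = 52; y0_2 = 64; x1_2 = 156; y1_2 = 172; cx_3 = 208; cy_3 = 100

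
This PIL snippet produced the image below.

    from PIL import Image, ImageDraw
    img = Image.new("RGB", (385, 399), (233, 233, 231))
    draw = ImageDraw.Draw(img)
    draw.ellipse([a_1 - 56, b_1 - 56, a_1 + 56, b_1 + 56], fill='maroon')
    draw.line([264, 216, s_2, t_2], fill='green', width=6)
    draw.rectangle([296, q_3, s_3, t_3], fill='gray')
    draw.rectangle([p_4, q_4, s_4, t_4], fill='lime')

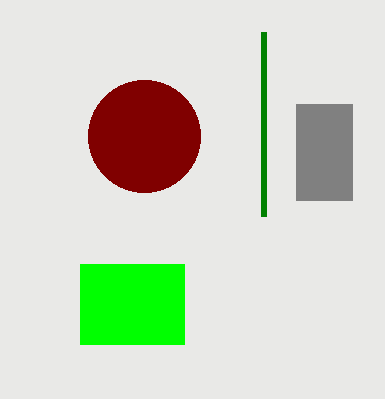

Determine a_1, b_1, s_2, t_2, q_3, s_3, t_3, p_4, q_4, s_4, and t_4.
a_1 = 144, b_1 = 136, s_2 = 264, t_2 = 32, q_3 = 104, s_3 = 352, t_3 = 200, p_4 = 80, q_4 = 264, s_4 = 184, t_4 = 344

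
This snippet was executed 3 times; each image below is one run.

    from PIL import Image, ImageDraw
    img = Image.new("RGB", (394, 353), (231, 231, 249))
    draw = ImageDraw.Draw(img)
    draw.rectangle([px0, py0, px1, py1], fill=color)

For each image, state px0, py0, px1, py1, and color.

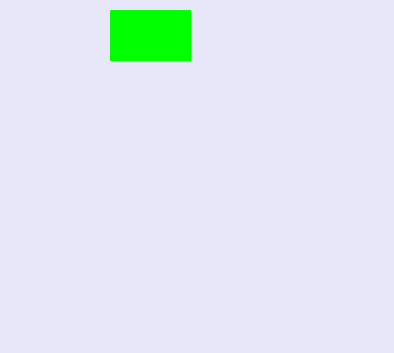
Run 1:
px0 = 110
py0 = 10
px1 = 190
py1 = 60
color = 'lime'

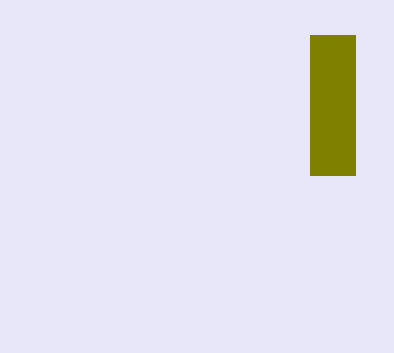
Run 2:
px0 = 310; py0 = 35; px1 = 355; py1 = 175; color = 'olive'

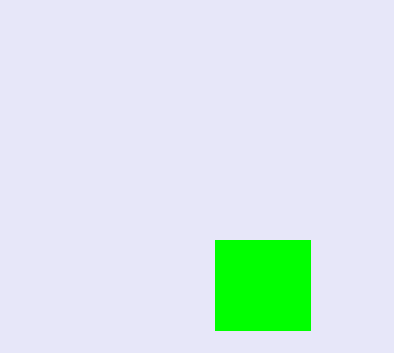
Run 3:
px0 = 215, py0 = 240, px1 = 310, py1 = 330, color = 'lime'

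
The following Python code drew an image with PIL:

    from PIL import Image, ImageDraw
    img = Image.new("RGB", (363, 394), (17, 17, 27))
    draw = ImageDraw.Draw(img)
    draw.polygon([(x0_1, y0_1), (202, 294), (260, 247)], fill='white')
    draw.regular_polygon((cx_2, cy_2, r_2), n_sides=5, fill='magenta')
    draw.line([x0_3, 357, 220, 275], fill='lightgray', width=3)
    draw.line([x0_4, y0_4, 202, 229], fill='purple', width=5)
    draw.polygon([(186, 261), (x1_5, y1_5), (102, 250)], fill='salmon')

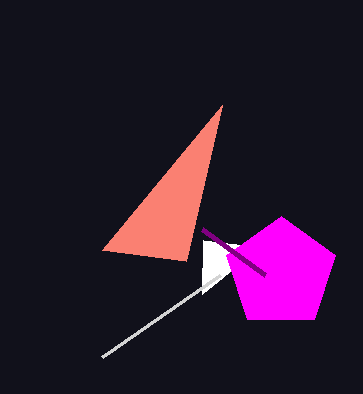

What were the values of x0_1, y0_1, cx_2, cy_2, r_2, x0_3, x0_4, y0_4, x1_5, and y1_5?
x0_1 = 203; y0_1 = 240; cx_2 = 281; cy_2 = 273; r_2 = 57; x0_3 = 102; x0_4 = 265; y0_4 = 275; x1_5 = 222; y1_5 = 105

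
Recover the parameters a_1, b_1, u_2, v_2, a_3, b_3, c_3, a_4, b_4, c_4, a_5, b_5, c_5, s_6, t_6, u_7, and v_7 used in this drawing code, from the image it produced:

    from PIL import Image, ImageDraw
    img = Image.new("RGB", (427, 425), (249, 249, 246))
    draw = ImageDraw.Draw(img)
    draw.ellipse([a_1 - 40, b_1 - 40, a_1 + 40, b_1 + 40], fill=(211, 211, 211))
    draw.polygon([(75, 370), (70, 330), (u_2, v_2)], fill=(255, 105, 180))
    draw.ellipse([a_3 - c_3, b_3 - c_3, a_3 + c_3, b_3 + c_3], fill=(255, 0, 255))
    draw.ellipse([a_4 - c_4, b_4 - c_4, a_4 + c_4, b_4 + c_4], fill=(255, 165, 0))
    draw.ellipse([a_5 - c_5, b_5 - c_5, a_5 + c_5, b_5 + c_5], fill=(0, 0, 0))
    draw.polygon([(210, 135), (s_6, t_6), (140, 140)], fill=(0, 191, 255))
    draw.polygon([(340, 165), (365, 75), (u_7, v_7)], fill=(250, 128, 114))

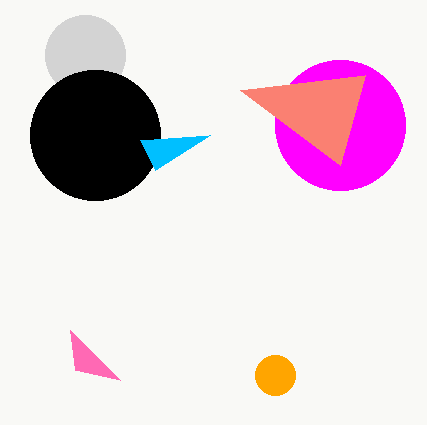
a_1 = 85; b_1 = 55; u_2 = 120; v_2 = 380; a_3 = 340; b_3 = 125; c_3 = 65; a_4 = 275; b_4 = 375; c_4 = 20; a_5 = 95; b_5 = 135; c_5 = 65; s_6 = 155; t_6 = 170; u_7 = 240; v_7 = 90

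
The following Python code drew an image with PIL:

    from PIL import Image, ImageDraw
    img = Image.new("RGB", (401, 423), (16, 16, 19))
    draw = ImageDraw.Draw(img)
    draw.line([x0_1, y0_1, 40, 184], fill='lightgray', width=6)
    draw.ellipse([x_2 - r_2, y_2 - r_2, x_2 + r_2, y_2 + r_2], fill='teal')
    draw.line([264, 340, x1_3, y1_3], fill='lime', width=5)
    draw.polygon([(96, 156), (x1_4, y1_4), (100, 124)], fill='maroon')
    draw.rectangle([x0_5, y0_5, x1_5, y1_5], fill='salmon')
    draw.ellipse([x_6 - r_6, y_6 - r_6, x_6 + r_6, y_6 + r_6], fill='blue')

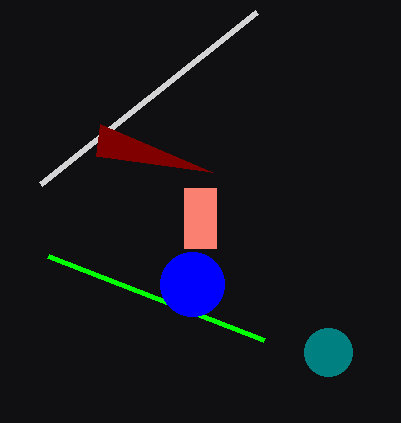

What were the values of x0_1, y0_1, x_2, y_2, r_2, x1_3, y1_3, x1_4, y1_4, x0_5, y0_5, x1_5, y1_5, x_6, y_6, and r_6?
x0_1 = 256; y0_1 = 12; x_2 = 328; y_2 = 352; r_2 = 24; x1_3 = 48; y1_3 = 256; x1_4 = 212; y1_4 = 172; x0_5 = 184; y0_5 = 188; x1_5 = 216; y1_5 = 248; x_6 = 192; y_6 = 284; r_6 = 32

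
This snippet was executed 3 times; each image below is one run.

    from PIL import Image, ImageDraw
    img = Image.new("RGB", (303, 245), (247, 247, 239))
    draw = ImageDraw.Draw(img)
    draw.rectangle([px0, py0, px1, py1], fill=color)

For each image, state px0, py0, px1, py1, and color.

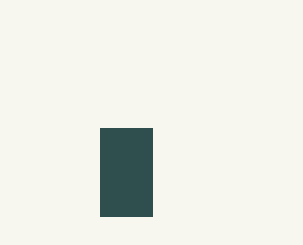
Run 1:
px0 = 100
py0 = 128
px1 = 152
py1 = 216
color = 'darkslategray'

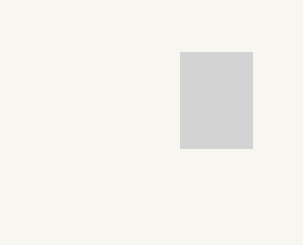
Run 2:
px0 = 180, py0 = 52, px1 = 252, py1 = 148, color = 'lightgray'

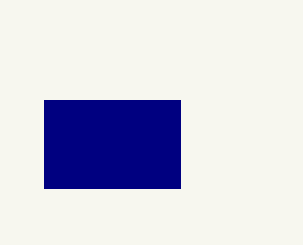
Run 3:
px0 = 44, py0 = 100, px1 = 180, py1 = 188, color = 'navy'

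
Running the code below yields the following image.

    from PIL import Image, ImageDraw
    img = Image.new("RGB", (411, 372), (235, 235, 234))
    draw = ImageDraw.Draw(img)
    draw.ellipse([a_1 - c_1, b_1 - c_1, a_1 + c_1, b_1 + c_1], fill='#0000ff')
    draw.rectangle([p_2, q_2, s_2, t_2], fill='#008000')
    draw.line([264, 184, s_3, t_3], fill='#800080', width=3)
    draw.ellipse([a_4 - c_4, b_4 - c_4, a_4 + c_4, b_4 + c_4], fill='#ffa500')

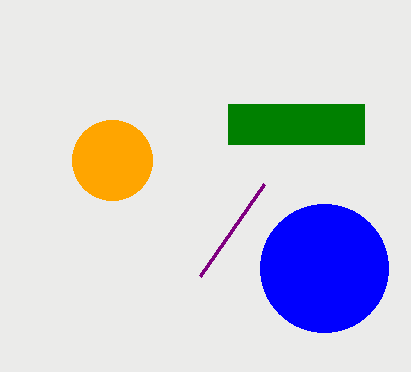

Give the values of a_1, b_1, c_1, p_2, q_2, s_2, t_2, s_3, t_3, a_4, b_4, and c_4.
a_1 = 324, b_1 = 268, c_1 = 64, p_2 = 228, q_2 = 104, s_2 = 364, t_2 = 144, s_3 = 200, t_3 = 276, a_4 = 112, b_4 = 160, c_4 = 40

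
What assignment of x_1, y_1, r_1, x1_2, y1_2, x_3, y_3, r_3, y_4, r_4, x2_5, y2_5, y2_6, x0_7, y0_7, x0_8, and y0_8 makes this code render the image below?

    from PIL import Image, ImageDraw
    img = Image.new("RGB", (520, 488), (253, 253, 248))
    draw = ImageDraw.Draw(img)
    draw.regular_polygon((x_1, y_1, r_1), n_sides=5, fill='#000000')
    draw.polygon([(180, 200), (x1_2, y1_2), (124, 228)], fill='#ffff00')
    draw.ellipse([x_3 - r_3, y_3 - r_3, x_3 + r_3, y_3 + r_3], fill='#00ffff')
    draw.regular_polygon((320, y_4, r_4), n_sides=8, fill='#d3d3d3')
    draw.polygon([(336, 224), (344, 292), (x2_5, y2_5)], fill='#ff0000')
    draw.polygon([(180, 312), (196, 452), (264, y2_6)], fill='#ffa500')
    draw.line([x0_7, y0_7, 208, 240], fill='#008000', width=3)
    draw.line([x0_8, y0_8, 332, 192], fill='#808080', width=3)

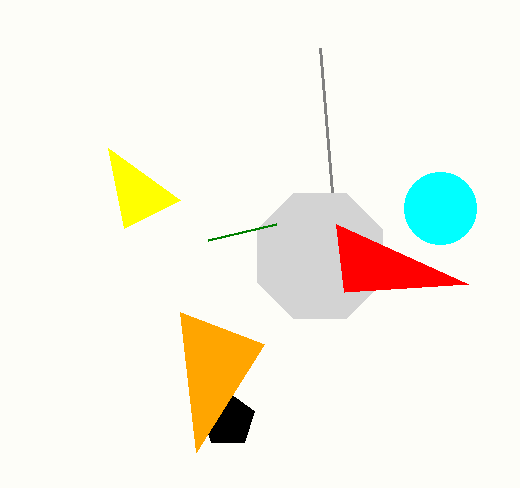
x_1 = 228
y_1 = 420
r_1 = 28
x1_2 = 108
y1_2 = 148
x_3 = 440
y_3 = 208
r_3 = 36
y_4 = 256
r_4 = 68
x2_5 = 468
y2_5 = 284
y2_6 = 344
x0_7 = 276
y0_7 = 224
x0_8 = 320
y0_8 = 48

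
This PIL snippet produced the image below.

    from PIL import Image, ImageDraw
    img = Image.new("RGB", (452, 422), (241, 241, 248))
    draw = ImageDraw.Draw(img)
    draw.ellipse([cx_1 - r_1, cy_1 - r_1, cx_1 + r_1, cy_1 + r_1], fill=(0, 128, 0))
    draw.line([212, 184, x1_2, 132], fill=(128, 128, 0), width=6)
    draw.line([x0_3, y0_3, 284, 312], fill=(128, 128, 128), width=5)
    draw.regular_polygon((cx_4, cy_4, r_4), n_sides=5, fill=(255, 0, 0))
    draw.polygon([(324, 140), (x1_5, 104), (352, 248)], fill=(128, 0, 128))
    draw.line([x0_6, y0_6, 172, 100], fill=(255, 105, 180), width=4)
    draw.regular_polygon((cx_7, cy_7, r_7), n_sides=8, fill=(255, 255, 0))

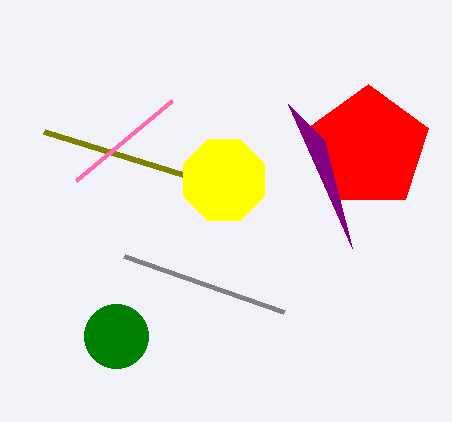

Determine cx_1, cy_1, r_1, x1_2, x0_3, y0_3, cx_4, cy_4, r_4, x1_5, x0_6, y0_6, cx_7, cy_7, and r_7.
cx_1 = 116; cy_1 = 336; r_1 = 32; x1_2 = 44; x0_3 = 124; y0_3 = 256; cx_4 = 368; cy_4 = 148; r_4 = 64; x1_5 = 288; x0_6 = 76; y0_6 = 180; cx_7 = 224; cy_7 = 180; r_7 = 44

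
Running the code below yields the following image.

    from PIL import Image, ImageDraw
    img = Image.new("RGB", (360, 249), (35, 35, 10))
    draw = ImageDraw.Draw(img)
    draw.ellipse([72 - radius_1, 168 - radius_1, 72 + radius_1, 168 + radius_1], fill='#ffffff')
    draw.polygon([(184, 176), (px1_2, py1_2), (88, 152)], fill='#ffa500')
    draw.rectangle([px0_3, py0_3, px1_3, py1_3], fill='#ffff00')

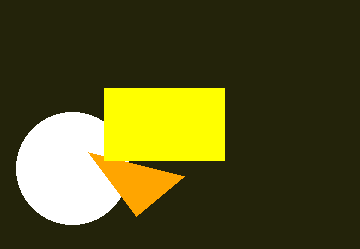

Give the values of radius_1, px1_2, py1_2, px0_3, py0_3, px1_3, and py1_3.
radius_1 = 56; px1_2 = 136; py1_2 = 216; px0_3 = 104; py0_3 = 88; px1_3 = 224; py1_3 = 160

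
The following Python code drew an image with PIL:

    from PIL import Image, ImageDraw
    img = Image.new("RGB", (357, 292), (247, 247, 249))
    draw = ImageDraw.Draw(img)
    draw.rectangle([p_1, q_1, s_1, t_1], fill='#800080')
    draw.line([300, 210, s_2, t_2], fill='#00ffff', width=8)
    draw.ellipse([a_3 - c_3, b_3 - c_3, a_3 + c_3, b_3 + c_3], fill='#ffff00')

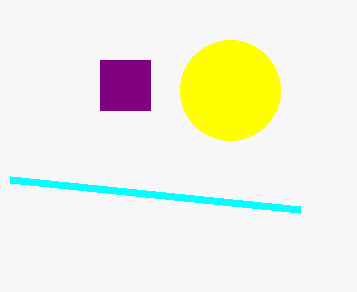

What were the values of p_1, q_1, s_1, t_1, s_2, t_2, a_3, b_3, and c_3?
p_1 = 100; q_1 = 60; s_1 = 150; t_1 = 110; s_2 = 10; t_2 = 180; a_3 = 230; b_3 = 90; c_3 = 50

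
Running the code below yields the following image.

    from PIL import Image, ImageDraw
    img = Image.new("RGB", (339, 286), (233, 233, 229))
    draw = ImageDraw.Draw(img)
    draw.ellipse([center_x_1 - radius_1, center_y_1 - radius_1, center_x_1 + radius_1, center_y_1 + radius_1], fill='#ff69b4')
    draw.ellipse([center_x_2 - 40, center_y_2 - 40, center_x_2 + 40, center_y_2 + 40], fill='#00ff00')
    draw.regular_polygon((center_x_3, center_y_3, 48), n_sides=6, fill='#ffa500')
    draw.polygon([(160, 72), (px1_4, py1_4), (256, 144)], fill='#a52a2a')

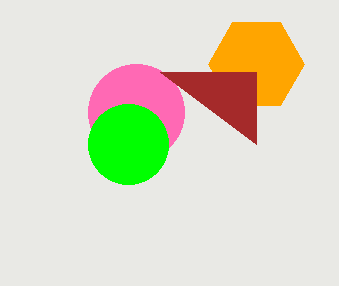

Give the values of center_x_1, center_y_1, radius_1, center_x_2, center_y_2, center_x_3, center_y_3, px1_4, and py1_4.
center_x_1 = 136
center_y_1 = 112
radius_1 = 48
center_x_2 = 128
center_y_2 = 144
center_x_3 = 256
center_y_3 = 64
px1_4 = 256
py1_4 = 72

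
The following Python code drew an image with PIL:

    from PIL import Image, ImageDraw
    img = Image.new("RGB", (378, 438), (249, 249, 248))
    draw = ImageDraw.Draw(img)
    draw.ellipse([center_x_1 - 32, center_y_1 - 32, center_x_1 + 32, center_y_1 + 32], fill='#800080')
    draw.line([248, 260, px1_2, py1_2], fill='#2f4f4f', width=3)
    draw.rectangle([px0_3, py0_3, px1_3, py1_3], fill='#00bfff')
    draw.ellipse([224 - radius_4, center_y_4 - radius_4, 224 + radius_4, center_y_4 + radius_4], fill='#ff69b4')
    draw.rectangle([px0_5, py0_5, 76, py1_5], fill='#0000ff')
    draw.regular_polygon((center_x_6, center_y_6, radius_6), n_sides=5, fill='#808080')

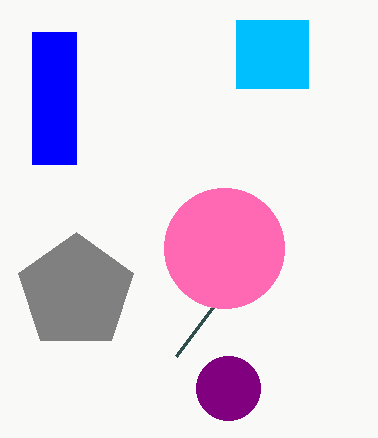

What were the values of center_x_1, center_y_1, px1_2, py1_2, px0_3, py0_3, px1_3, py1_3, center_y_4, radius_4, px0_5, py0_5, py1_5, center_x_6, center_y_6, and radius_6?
center_x_1 = 228
center_y_1 = 388
px1_2 = 176
py1_2 = 356
px0_3 = 236
py0_3 = 20
px1_3 = 308
py1_3 = 88
center_y_4 = 248
radius_4 = 60
px0_5 = 32
py0_5 = 32
py1_5 = 164
center_x_6 = 76
center_y_6 = 292
radius_6 = 60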